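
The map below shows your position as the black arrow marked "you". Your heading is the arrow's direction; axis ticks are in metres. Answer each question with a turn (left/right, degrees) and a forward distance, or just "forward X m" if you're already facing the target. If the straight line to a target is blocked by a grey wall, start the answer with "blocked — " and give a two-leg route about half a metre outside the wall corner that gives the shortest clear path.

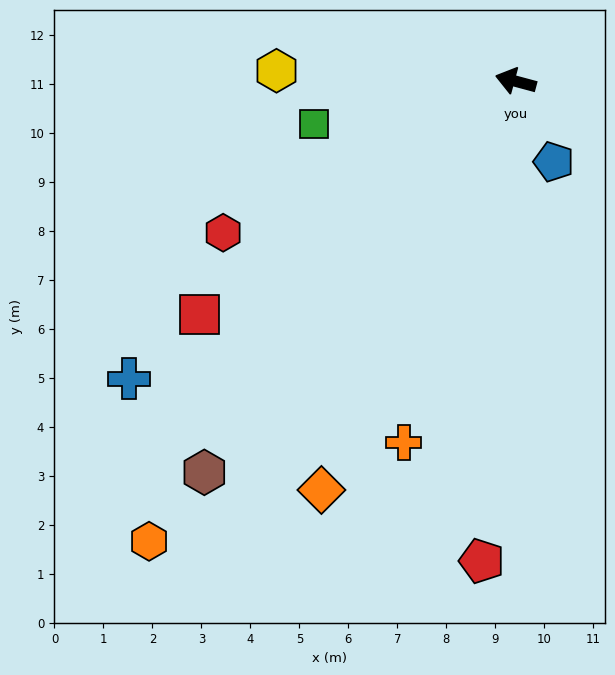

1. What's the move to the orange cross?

turn left 88°, forward 7.7 m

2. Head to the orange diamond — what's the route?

turn left 80°, forward 9.2 m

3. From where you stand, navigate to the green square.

turn left 27°, forward 4.2 m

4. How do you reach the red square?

turn left 51°, forward 8.0 m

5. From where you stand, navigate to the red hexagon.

turn left 42°, forward 6.7 m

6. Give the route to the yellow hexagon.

turn left 13°, forward 4.9 m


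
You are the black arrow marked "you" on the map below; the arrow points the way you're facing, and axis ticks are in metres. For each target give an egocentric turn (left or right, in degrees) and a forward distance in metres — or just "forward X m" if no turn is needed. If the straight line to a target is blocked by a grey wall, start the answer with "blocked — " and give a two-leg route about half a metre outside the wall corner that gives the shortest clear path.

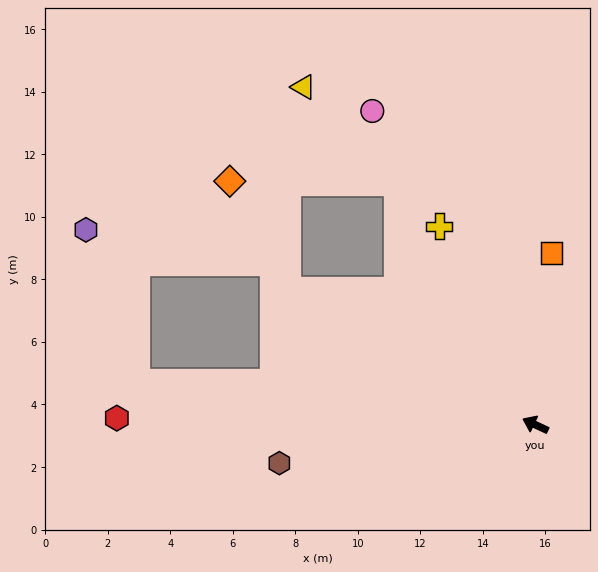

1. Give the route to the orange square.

turn right 70°, forward 5.5 m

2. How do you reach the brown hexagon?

turn left 34°, forward 8.3 m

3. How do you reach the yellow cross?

turn right 39°, forward 7.1 m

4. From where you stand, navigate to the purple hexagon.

blocked — turn left 19°, forward 12.8 m, then turn right 65°, forward 5.1 m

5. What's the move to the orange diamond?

blocked — turn right 3°, forward 9.0 m, then turn right 34°, forward 4.0 m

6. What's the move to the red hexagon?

turn left 24°, forward 13.4 m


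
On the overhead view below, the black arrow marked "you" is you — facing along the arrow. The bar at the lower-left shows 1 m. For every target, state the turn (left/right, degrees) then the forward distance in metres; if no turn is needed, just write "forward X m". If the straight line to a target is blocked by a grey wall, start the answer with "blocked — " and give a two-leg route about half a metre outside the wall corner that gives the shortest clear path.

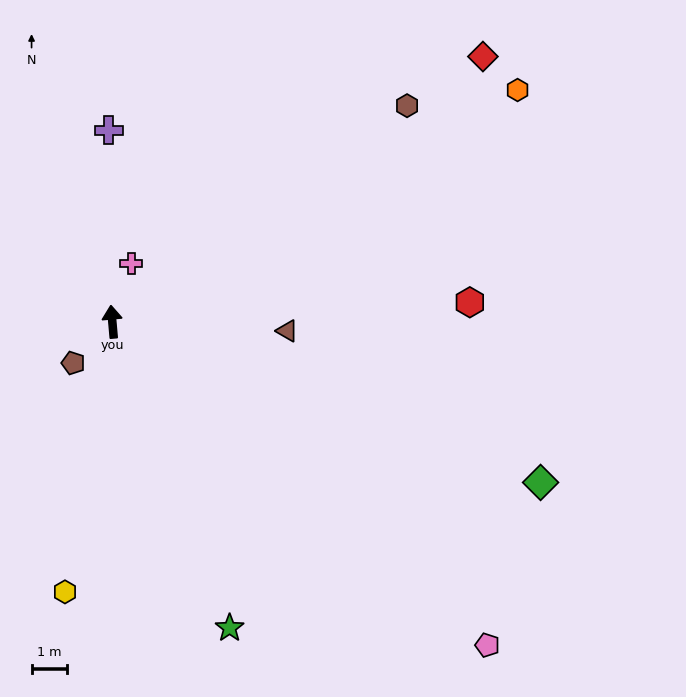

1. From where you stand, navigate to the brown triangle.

turn right 98°, forward 4.9 m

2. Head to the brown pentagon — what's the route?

turn left 132°, forward 1.6 m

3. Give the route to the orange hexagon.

turn right 65°, forward 13.1 m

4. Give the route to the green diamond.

turn right 116°, forward 12.8 m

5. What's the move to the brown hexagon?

turn right 59°, forward 10.3 m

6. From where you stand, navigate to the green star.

turn right 164°, forward 9.2 m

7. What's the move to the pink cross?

turn right 23°, forward 1.7 m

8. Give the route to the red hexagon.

turn right 92°, forward 10.0 m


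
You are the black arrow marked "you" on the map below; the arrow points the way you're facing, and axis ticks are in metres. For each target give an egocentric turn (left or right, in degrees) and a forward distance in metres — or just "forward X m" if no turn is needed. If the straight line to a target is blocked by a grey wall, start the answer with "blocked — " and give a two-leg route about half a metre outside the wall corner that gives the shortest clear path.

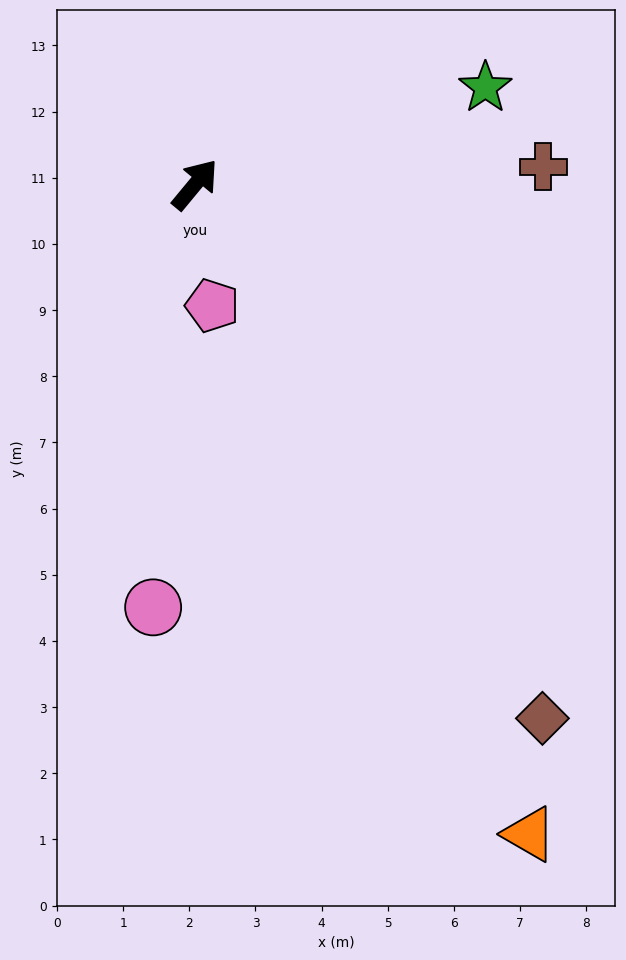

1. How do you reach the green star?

turn right 32°, forward 4.6 m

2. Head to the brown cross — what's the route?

turn right 47°, forward 5.3 m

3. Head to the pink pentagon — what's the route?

turn right 132°, forward 1.8 m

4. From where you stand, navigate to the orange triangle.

turn right 113°, forward 11.0 m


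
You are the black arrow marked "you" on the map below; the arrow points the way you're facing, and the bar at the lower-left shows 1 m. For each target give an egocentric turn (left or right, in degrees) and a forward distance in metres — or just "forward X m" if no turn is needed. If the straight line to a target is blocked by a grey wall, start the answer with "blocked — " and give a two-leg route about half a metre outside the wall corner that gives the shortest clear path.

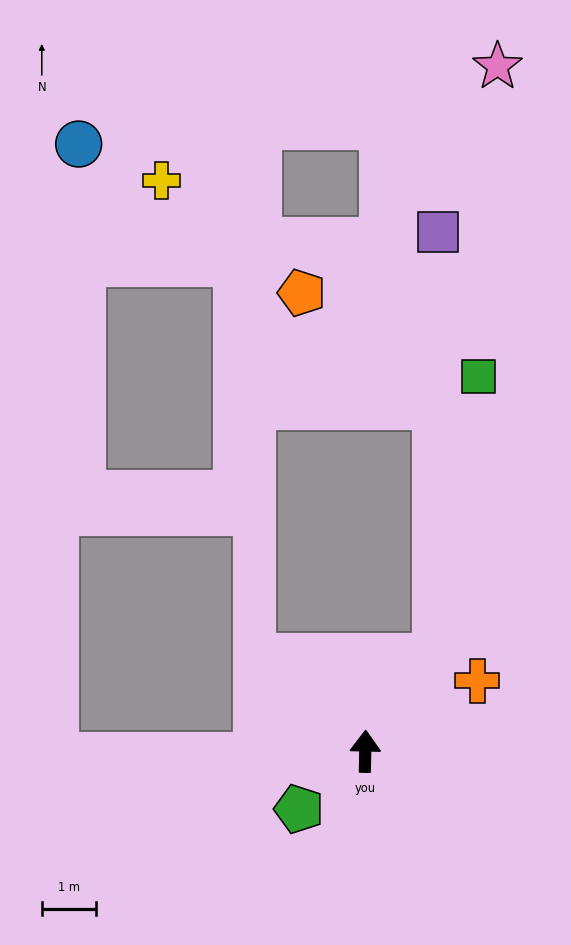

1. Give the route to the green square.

blocked — turn right 35°, forward 2.2 m, then turn left 28°, forward 5.2 m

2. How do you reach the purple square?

blocked — turn right 35°, forward 2.2 m, then turn left 36°, forward 7.8 m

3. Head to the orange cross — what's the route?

turn right 57°, forward 2.4 m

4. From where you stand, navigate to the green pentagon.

turn left 132°, forward 1.6 m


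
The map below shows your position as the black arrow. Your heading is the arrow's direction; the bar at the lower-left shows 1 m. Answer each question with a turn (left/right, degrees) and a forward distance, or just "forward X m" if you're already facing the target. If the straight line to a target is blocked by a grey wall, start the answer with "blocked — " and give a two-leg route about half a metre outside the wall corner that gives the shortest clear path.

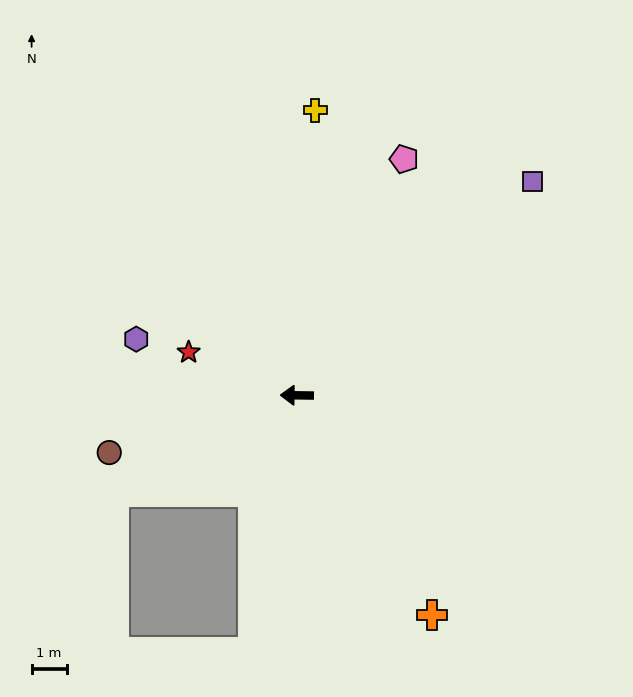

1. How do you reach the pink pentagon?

turn right 114°, forward 7.4 m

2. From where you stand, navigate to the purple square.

turn right 137°, forward 9.1 m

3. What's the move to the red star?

turn right 21°, forward 3.3 m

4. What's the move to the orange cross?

turn left 122°, forward 7.3 m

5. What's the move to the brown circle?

turn left 18°, forward 5.6 m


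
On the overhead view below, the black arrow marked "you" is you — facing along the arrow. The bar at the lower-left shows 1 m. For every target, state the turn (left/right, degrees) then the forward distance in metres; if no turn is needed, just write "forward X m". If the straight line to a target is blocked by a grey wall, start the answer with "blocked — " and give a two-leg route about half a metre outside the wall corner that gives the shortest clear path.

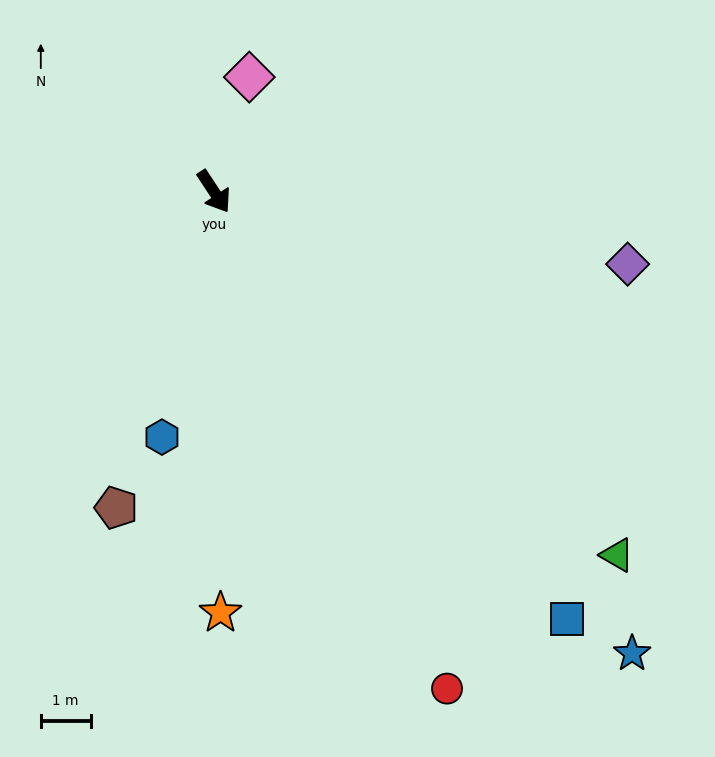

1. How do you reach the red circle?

turn right 8°, forward 11.0 m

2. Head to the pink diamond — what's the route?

turn left 129°, forward 2.4 m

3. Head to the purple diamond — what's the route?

turn left 47°, forward 8.4 m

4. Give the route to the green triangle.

turn left 15°, forward 10.9 m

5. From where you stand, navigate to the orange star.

turn right 32°, forward 8.5 m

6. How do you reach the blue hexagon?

turn right 45°, forward 5.0 m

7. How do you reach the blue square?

turn left 6°, forward 11.1 m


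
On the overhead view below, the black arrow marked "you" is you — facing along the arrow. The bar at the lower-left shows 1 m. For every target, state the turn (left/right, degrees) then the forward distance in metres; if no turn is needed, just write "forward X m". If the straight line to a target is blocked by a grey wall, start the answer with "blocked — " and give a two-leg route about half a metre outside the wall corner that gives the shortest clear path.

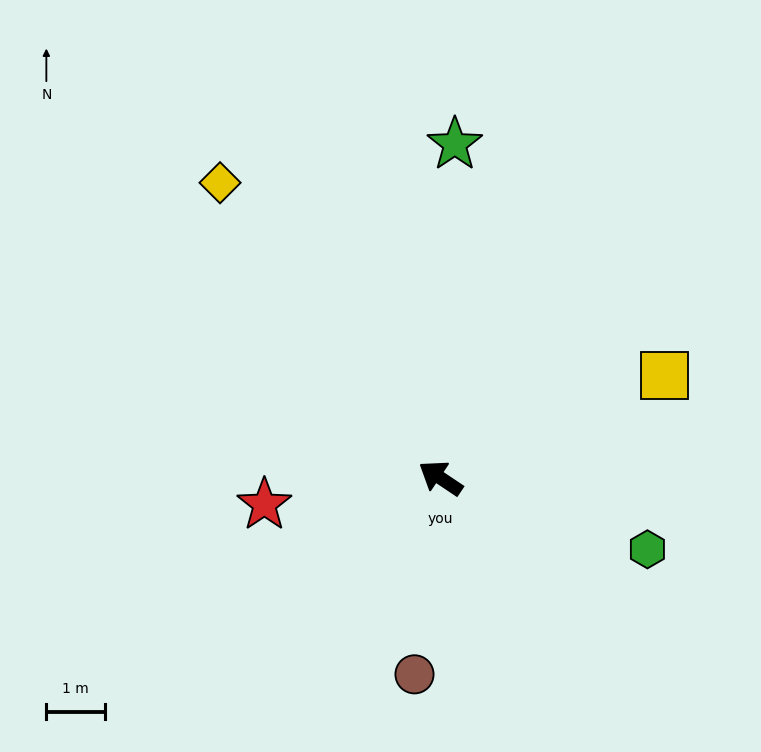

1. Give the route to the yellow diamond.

turn right 19°, forward 6.3 m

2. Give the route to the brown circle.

turn left 116°, forward 3.4 m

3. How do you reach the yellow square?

turn right 122°, forward 4.2 m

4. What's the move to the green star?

turn right 59°, forward 5.7 m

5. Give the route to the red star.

turn left 42°, forward 3.0 m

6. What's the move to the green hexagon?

turn right 165°, forward 3.7 m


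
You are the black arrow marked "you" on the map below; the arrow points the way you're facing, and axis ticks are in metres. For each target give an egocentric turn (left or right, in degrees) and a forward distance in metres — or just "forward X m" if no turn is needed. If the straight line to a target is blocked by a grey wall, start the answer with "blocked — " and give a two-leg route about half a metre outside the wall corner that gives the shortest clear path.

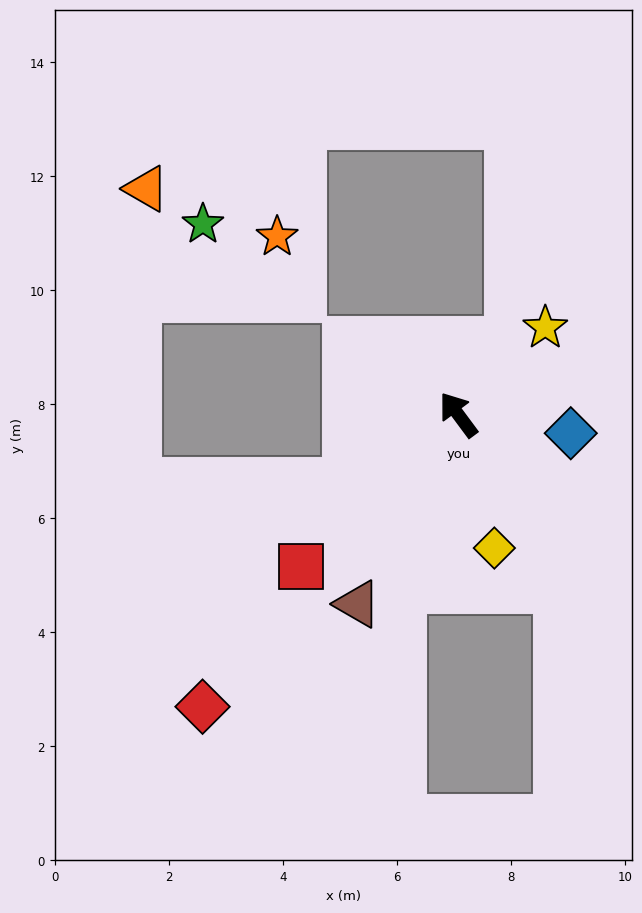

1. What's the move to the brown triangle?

turn left 115°, forward 3.8 m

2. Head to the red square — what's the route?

turn left 97°, forward 3.8 m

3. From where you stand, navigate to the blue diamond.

turn right 136°, forward 2.0 m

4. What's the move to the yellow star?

turn right 82°, forward 2.2 m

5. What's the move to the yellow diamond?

turn left 159°, forward 2.4 m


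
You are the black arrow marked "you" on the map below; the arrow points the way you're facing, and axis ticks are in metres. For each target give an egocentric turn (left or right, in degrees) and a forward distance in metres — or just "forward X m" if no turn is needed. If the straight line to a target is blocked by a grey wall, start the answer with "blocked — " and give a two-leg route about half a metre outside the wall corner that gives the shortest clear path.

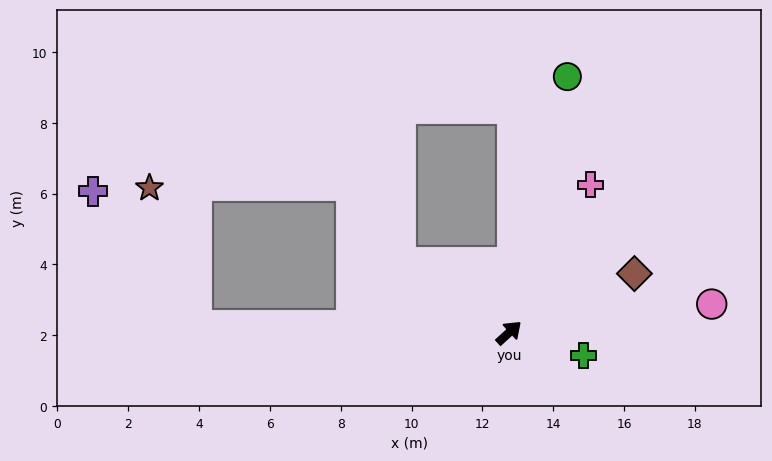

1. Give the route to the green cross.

turn right 59°, forward 2.2 m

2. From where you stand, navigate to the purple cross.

blocked — turn left 136°, forward 8.8 m, then turn right 50°, forward 4.8 m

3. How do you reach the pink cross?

turn left 19°, forward 4.8 m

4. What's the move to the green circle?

turn left 35°, forward 7.4 m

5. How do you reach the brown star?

blocked — turn left 136°, forward 8.8 m, then turn right 69°, forward 4.1 m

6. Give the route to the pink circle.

turn right 34°, forward 5.8 m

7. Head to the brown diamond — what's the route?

turn right 17°, forward 3.9 m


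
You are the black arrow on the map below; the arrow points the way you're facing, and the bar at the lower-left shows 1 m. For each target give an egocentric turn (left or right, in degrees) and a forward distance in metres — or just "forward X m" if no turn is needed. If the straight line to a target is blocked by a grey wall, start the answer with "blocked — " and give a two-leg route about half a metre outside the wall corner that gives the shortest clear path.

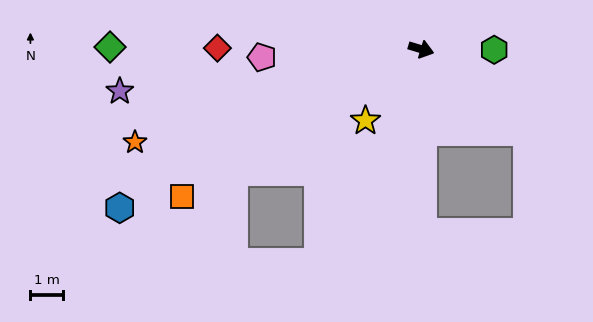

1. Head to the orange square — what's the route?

turn right 132°, forward 8.5 m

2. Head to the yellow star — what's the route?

turn right 111°, forward 2.8 m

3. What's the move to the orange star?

turn right 145°, forward 9.1 m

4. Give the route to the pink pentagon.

turn right 160°, forward 4.8 m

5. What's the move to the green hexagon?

turn left 16°, forward 2.2 m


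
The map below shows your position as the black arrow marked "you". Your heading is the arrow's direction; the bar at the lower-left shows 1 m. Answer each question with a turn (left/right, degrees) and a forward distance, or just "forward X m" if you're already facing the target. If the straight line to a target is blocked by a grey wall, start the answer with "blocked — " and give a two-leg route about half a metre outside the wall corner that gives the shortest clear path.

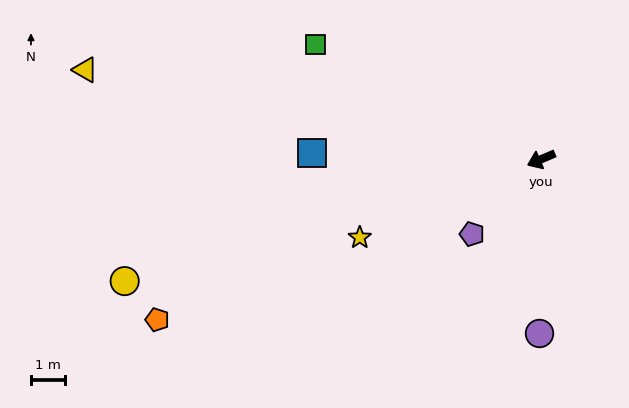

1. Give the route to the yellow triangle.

turn right 34°, forward 13.7 m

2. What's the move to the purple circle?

turn left 66°, forward 5.1 m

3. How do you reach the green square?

turn right 50°, forward 7.5 m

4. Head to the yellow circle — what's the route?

turn right 7°, forward 12.8 m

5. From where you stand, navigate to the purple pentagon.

turn left 24°, forward 3.0 m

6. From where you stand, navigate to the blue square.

turn right 25°, forward 6.8 m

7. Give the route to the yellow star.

forward 5.8 m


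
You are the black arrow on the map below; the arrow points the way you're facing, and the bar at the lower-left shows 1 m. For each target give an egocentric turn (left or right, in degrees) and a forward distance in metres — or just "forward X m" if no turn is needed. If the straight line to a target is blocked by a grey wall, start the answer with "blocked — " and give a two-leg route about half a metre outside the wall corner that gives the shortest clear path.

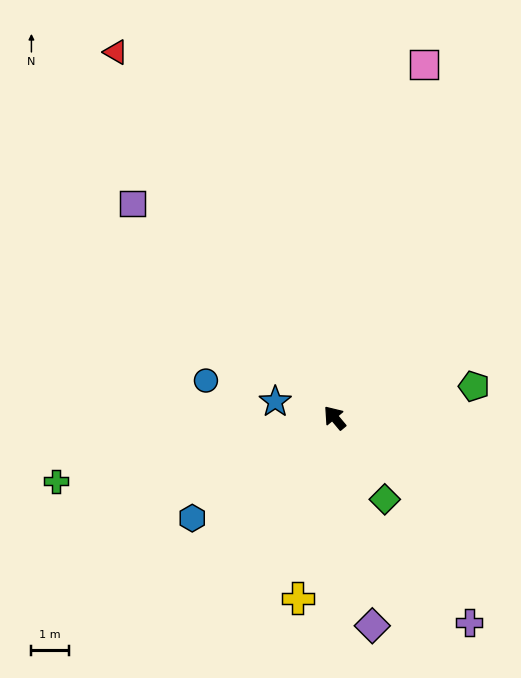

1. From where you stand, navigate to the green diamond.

turn left 172°, forward 2.6 m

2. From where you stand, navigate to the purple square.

turn left 3°, forward 7.9 m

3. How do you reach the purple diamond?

turn left 150°, forward 5.7 m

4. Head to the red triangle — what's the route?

turn right 9°, forward 11.4 m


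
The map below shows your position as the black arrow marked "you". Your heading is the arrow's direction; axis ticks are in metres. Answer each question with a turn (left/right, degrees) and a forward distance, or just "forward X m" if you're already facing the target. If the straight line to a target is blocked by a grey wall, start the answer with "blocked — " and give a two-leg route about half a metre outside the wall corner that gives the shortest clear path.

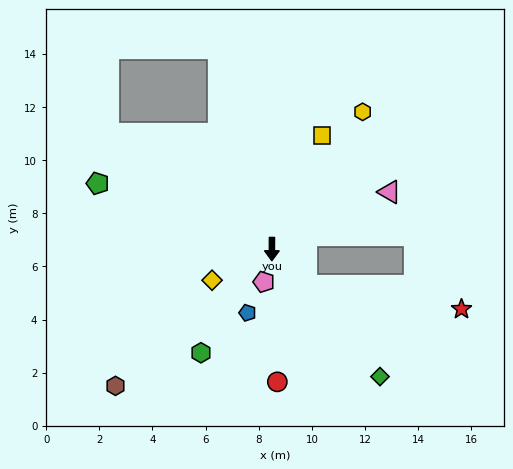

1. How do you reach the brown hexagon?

turn right 49°, forward 7.8 m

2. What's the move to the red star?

blocked — turn left 43°, forward 1.9 m, then turn left 39°, forward 5.9 m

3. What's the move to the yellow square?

turn left 156°, forward 4.7 m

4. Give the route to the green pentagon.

turn right 110°, forward 7.0 m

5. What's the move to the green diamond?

turn left 41°, forward 6.3 m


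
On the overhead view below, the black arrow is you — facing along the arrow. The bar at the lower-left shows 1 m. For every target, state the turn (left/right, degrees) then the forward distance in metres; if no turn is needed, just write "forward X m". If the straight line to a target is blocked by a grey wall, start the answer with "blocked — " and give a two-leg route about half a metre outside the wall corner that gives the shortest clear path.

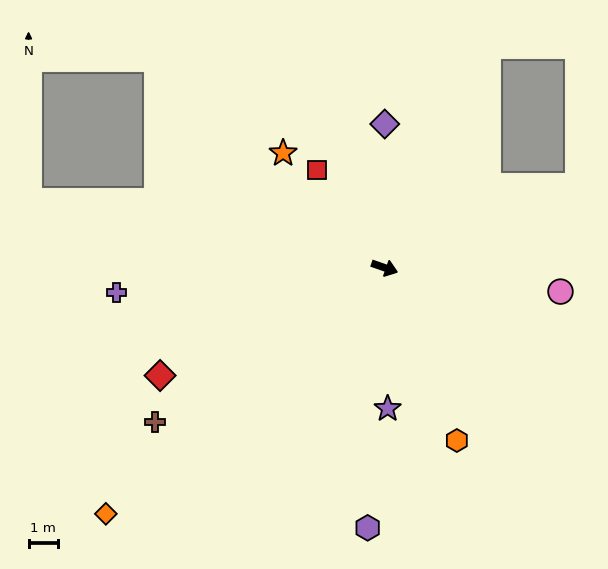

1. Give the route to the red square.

turn left 144°, forward 4.0 m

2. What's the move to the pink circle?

turn left 12°, forward 6.0 m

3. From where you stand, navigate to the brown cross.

turn right 127°, forward 9.3 m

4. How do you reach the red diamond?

turn right 135°, forward 8.4 m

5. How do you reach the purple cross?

turn right 155°, forward 9.1 m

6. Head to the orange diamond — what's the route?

turn right 119°, forward 12.5 m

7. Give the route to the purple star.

turn right 69°, forward 4.7 m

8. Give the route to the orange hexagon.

turn right 48°, forward 6.3 m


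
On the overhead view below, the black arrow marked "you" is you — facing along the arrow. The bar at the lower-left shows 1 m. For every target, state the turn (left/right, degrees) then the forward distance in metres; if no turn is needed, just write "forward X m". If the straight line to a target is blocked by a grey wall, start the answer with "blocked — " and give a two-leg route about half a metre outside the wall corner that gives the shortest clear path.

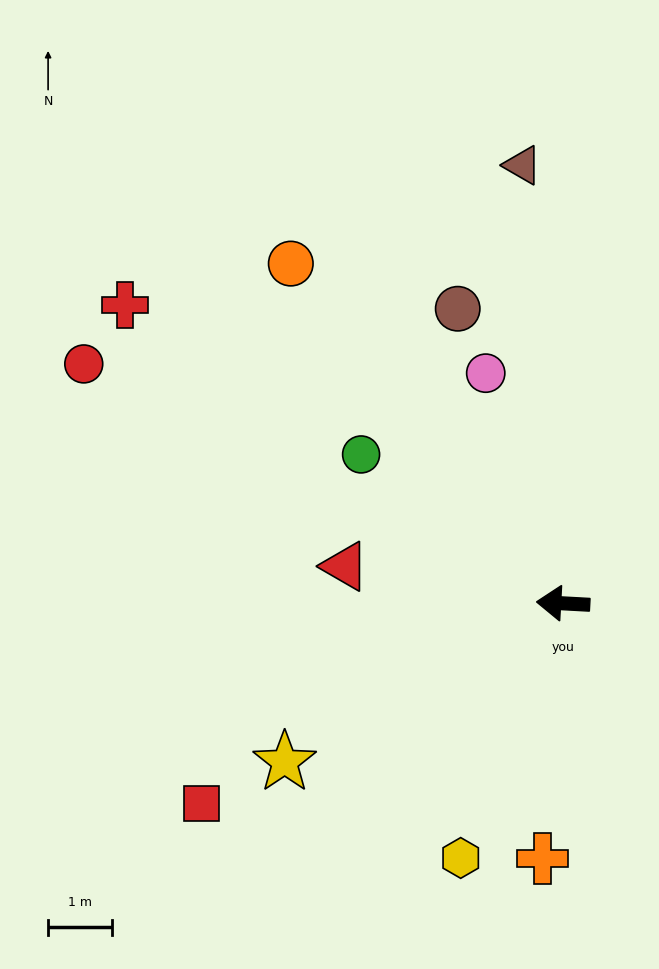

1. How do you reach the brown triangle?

turn right 82°, forward 6.9 m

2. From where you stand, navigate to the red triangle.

turn right 7°, forward 3.5 m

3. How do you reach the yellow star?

turn left 33°, forward 5.0 m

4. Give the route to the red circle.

turn right 23°, forward 8.4 m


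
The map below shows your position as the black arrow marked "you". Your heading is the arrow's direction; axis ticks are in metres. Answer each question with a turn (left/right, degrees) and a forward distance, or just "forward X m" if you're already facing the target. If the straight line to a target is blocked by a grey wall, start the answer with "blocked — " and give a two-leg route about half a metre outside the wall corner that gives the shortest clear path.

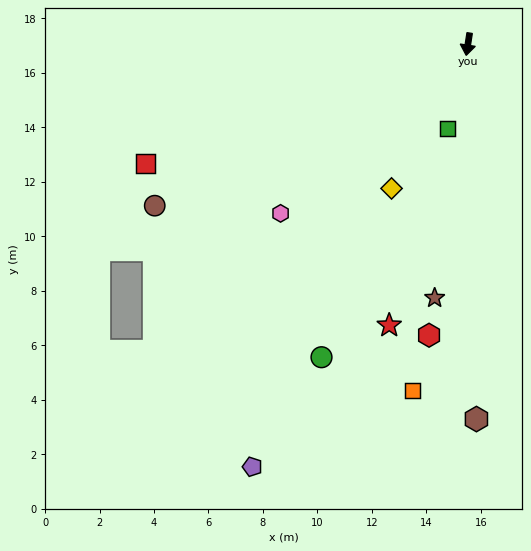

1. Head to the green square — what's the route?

turn right 5°, forward 3.2 m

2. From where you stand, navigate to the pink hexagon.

turn right 39°, forward 9.3 m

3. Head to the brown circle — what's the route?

turn right 54°, forward 12.9 m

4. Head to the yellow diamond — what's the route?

turn right 19°, forward 6.0 m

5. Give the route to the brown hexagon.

turn left 10°, forward 13.8 m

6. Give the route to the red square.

turn right 61°, forward 12.6 m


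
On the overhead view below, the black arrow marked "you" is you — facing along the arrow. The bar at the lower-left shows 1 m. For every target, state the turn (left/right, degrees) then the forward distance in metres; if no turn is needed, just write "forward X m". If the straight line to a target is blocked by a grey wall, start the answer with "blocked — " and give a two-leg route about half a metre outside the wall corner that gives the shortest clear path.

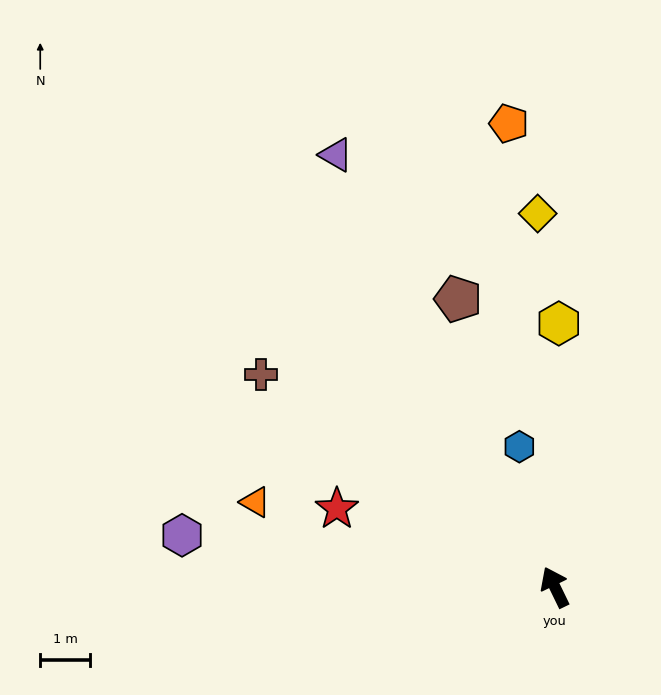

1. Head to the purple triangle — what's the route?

forward 9.7 m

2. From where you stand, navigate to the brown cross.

turn left 28°, forward 7.3 m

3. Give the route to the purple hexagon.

turn left 56°, forward 7.5 m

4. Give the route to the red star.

turn left 44°, forward 4.6 m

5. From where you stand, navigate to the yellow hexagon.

turn right 27°, forward 5.3 m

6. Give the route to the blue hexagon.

turn right 12°, forward 2.9 m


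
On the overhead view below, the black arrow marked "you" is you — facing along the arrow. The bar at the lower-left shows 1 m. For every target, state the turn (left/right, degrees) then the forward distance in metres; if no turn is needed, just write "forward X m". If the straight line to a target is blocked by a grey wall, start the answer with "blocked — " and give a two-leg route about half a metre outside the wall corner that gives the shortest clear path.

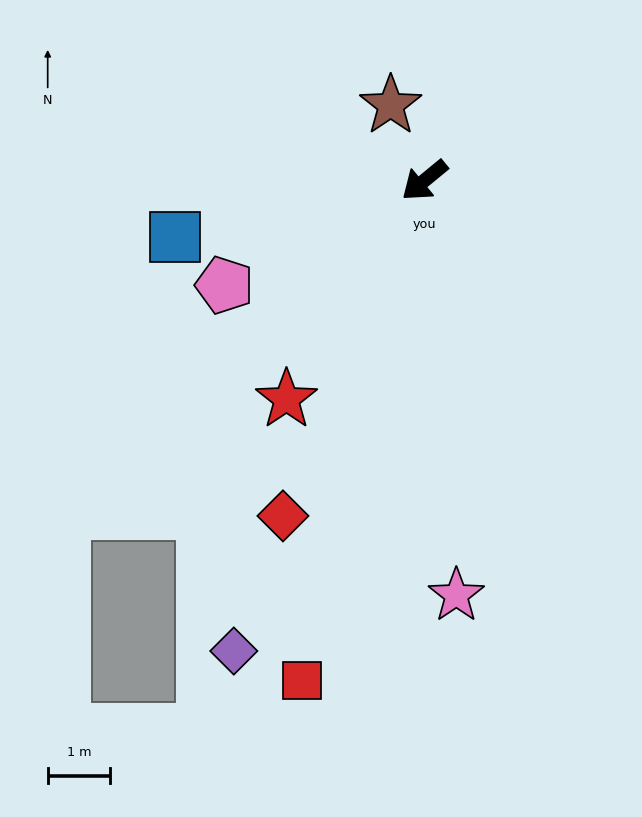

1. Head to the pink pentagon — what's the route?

turn right 12°, forward 3.6 m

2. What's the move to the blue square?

turn right 27°, forward 4.1 m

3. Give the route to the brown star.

turn right 105°, forward 1.3 m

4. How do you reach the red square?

turn left 37°, forward 8.2 m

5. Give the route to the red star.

turn left 18°, forward 4.1 m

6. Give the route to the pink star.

turn left 55°, forward 6.7 m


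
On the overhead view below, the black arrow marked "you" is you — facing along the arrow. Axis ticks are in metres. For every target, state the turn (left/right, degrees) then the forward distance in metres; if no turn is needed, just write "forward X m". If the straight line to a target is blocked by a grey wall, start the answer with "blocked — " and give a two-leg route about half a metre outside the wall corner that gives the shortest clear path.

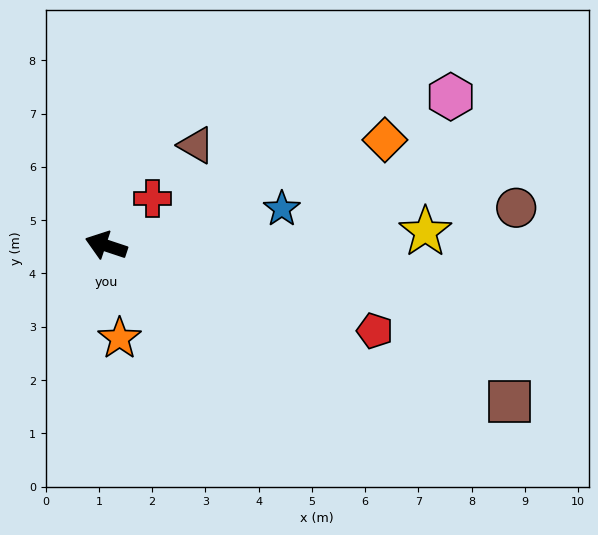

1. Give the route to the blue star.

turn right 150°, forward 3.4 m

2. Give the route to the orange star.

turn left 117°, forward 1.8 m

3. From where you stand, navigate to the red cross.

turn right 116°, forward 1.2 m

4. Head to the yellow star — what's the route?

turn right 159°, forward 6.0 m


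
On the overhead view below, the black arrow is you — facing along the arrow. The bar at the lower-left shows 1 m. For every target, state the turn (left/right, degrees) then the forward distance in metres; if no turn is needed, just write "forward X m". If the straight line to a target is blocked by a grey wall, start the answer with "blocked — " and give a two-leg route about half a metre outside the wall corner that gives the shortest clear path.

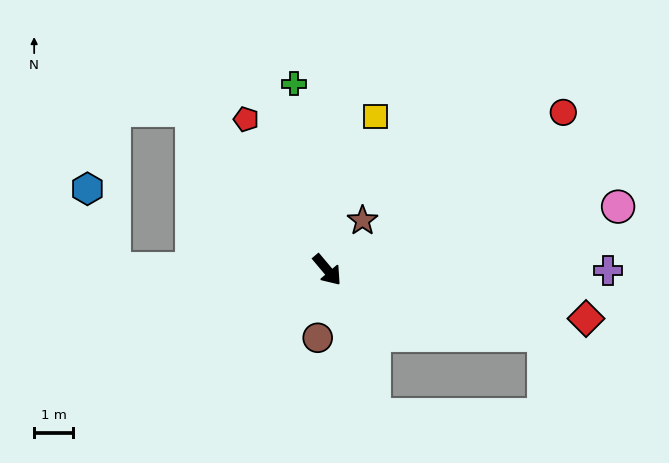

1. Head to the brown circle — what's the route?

turn right 48°, forward 1.8 m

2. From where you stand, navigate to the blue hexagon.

blocked — turn right 130°, forward 5.4 m, then turn right 72°, forward 2.2 m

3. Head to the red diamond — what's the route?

turn left 39°, forward 6.7 m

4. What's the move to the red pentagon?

turn left 168°, forward 4.4 m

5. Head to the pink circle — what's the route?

turn left 62°, forward 7.6 m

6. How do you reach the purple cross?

turn left 50°, forward 7.2 m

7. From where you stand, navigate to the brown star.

turn left 104°, forward 1.6 m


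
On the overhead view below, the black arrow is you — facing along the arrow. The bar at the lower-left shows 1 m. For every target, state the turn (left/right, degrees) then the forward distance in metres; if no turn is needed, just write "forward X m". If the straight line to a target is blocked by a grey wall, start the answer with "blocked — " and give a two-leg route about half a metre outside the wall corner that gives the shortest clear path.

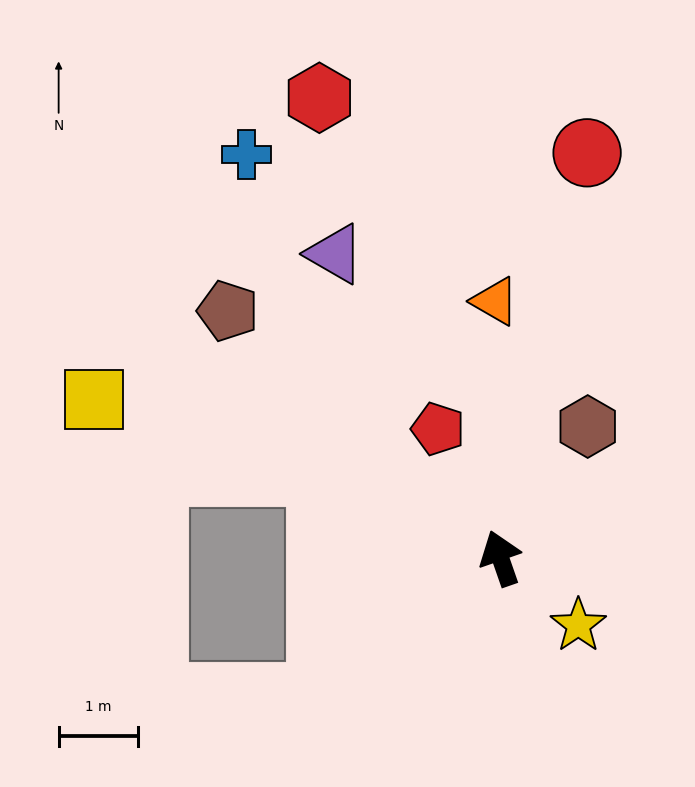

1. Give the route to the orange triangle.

turn right 18°, forward 3.2 m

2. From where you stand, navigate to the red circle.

turn right 31°, forward 5.2 m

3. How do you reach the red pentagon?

turn left 7°, forward 1.8 m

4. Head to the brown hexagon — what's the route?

turn right 53°, forward 2.0 m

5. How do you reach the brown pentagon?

turn left 29°, forward 4.6 m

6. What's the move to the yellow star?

turn right 150°, forward 1.3 m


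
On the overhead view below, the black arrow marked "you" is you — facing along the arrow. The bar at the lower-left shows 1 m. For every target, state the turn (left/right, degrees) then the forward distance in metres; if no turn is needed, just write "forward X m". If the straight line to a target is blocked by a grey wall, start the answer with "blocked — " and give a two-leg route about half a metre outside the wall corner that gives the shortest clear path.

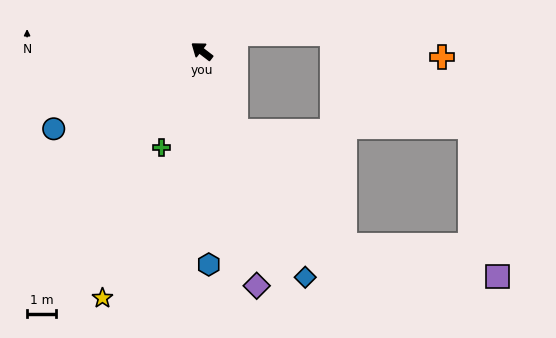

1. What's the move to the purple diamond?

turn left 141°, forward 8.4 m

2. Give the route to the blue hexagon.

turn left 129°, forward 7.4 m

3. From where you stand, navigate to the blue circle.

turn left 65°, forward 5.8 m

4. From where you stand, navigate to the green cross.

turn left 105°, forward 3.6 m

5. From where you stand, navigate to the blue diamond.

turn left 152°, forward 8.6 m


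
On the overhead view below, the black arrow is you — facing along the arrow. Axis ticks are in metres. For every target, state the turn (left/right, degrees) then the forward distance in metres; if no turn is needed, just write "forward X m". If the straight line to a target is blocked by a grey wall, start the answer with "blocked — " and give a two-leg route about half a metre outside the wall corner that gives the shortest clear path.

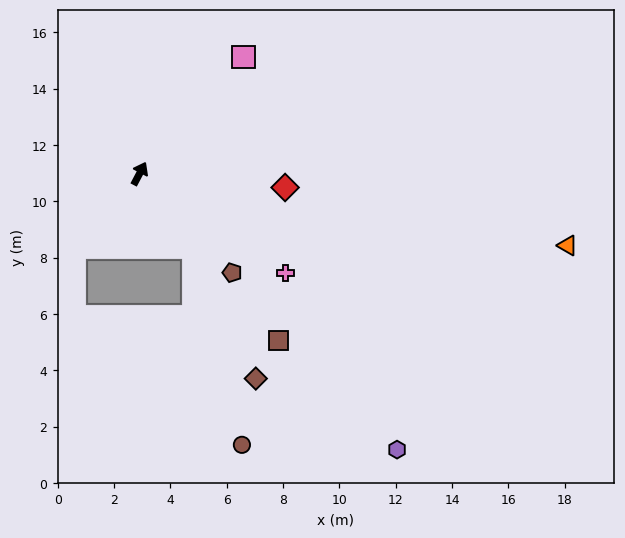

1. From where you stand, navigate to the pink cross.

turn right 97°, forward 6.3 m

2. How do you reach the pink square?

turn right 14°, forward 5.6 m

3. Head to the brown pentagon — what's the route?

turn right 109°, forward 4.8 m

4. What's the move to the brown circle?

blocked — turn right 116°, forward 3.3 m, then turn right 23°, forward 7.2 m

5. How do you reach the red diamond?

turn right 68°, forward 5.2 m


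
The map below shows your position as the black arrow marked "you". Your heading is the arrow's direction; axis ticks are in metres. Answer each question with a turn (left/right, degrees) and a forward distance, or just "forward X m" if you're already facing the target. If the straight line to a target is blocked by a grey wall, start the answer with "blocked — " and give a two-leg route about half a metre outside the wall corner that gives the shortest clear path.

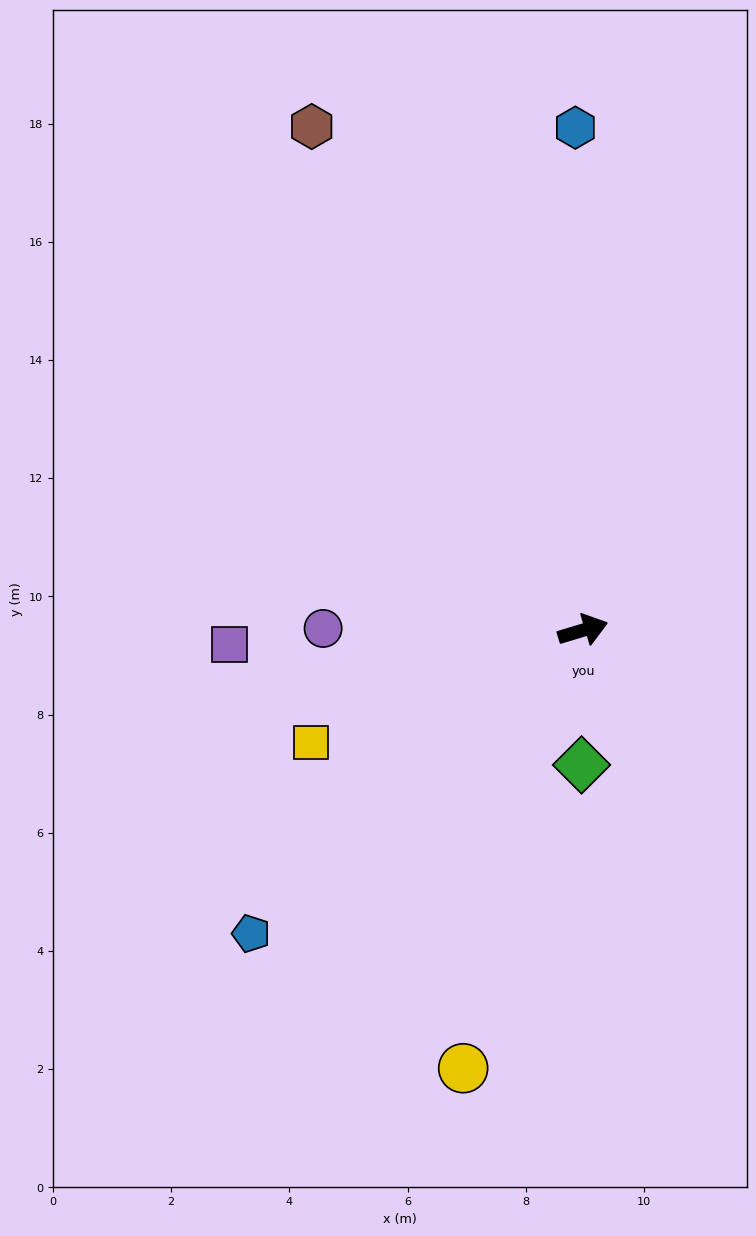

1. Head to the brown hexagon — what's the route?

turn left 102°, forward 9.7 m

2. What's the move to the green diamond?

turn right 107°, forward 2.3 m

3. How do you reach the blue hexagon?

turn left 74°, forward 8.5 m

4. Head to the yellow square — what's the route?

turn right 174°, forward 5.0 m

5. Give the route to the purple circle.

turn left 163°, forward 4.4 m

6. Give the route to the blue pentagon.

turn right 154°, forward 7.6 m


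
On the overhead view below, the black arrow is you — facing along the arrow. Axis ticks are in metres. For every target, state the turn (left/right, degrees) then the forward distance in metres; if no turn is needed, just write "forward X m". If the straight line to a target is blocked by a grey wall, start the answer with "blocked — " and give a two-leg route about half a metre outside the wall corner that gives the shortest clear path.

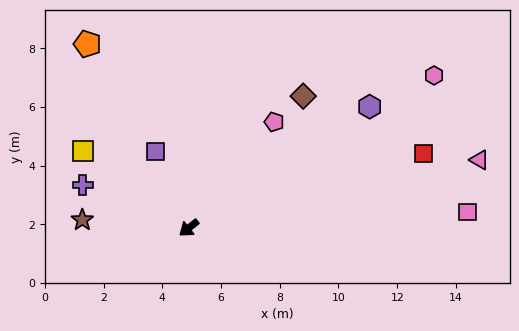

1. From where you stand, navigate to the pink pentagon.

turn right 167°, forward 4.6 m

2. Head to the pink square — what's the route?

turn left 145°, forward 9.5 m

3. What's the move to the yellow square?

turn right 74°, forward 4.4 m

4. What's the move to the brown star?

turn right 43°, forward 3.6 m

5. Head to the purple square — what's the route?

turn right 105°, forward 2.8 m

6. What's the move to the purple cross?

turn right 60°, forward 3.9 m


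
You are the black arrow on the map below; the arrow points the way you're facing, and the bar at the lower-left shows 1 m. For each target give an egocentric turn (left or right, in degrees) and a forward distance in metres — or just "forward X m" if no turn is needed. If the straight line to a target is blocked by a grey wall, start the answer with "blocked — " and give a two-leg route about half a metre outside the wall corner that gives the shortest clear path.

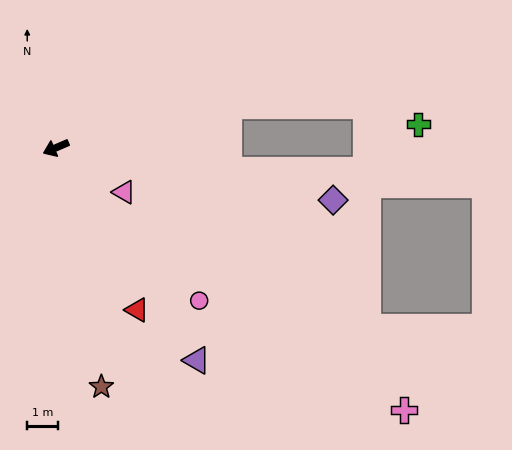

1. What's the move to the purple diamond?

turn left 146°, forward 9.2 m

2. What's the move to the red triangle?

turn left 93°, forward 5.9 m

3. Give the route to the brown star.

turn left 77°, forward 8.0 m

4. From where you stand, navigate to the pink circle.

turn left 110°, forward 6.9 m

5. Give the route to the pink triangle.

turn left 124°, forward 2.7 m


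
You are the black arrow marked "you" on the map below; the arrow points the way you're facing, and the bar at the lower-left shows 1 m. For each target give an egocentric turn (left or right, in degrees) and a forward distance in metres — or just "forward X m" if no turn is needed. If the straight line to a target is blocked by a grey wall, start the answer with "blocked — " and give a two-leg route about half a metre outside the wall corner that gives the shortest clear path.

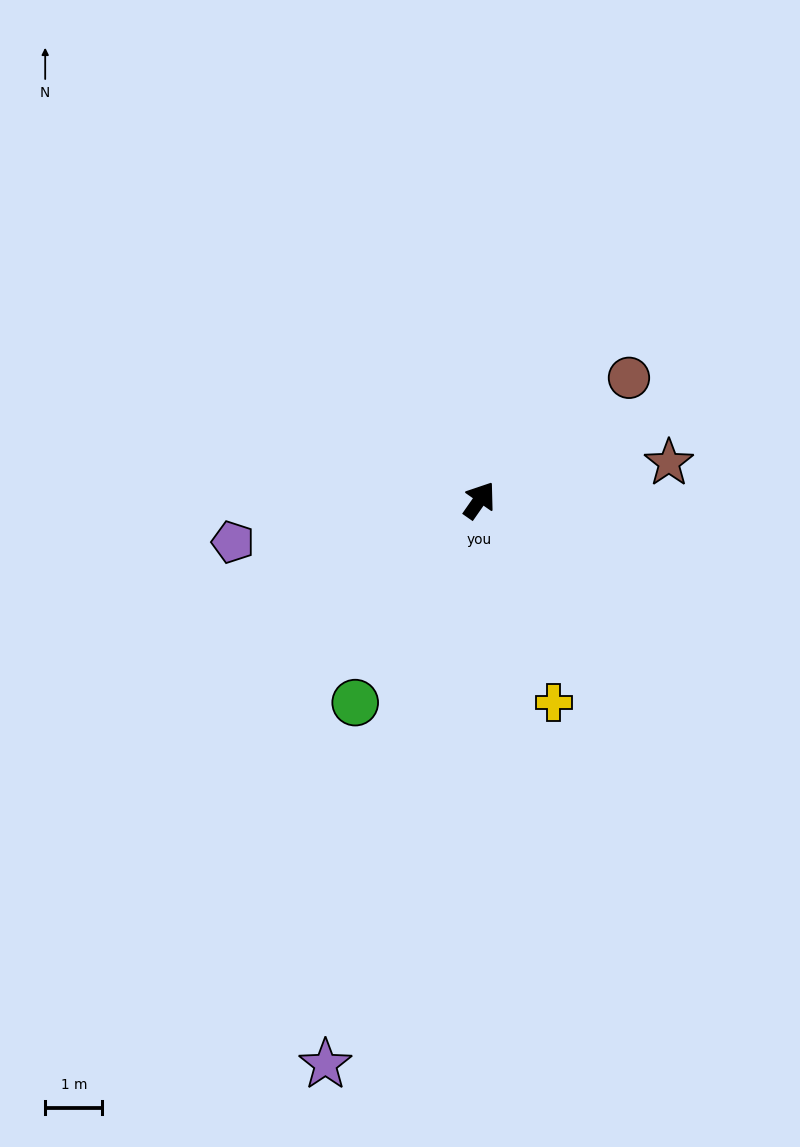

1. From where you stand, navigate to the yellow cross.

turn right 125°, forward 3.8 m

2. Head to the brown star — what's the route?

turn right 44°, forward 3.4 m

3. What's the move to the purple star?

turn right 160°, forward 10.2 m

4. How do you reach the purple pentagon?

turn left 135°, forward 4.4 m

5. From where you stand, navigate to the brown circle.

turn right 16°, forward 3.4 m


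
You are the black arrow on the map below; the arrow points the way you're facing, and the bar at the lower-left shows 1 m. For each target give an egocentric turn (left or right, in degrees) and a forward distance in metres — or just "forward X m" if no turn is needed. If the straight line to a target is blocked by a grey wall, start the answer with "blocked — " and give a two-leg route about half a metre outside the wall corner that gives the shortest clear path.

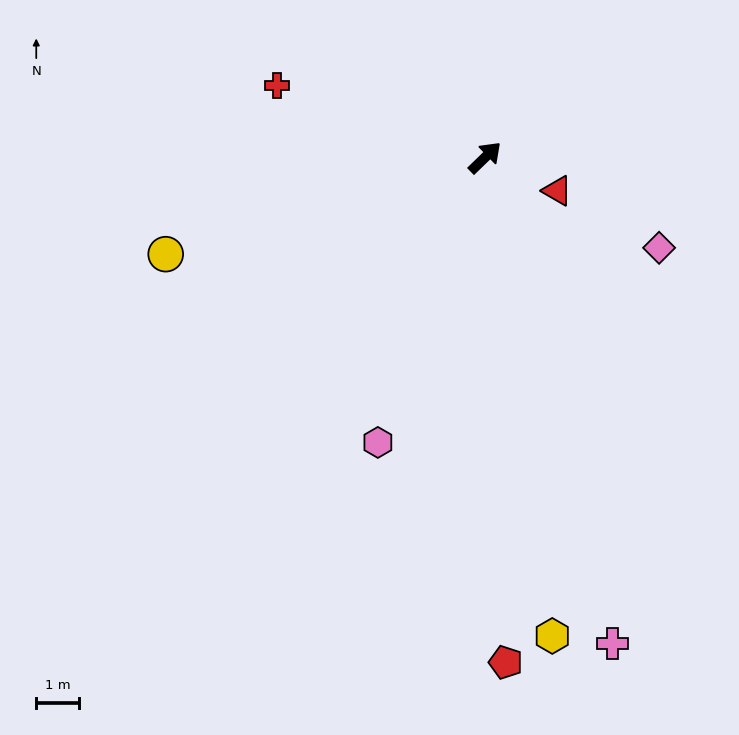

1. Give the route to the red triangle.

turn right 69°, forward 1.9 m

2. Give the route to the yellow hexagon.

turn right 126°, forward 11.3 m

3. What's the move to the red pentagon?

turn right 132°, forward 11.8 m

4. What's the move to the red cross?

turn left 117°, forward 5.1 m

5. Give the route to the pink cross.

turn right 119°, forward 11.7 m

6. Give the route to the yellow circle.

turn left 153°, forward 7.8 m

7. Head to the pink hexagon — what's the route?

turn right 155°, forward 7.1 m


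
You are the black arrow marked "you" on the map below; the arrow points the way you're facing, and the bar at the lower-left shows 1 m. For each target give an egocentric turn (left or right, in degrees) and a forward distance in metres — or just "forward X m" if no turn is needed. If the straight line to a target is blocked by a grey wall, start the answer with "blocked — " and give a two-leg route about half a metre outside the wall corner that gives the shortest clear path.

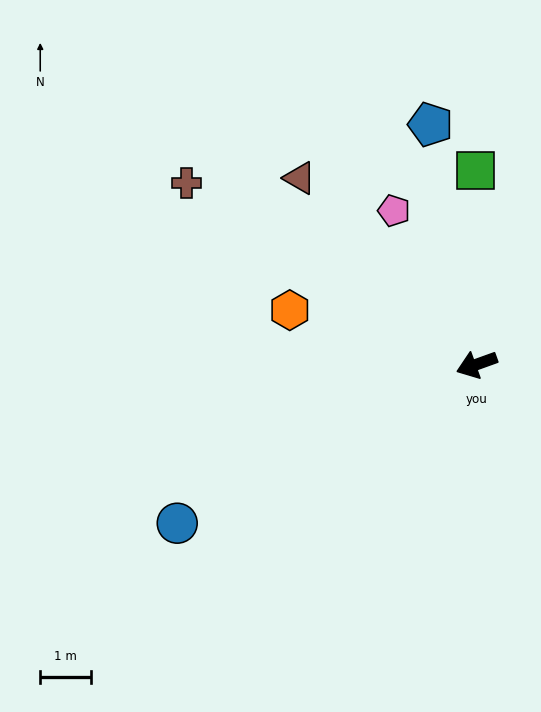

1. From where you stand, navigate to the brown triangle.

turn right 66°, forward 5.0 m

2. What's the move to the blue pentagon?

turn right 99°, forward 4.8 m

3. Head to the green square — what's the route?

turn right 109°, forward 3.8 m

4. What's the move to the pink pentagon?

turn right 82°, forward 3.4 m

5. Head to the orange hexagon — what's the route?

turn right 36°, forward 3.8 m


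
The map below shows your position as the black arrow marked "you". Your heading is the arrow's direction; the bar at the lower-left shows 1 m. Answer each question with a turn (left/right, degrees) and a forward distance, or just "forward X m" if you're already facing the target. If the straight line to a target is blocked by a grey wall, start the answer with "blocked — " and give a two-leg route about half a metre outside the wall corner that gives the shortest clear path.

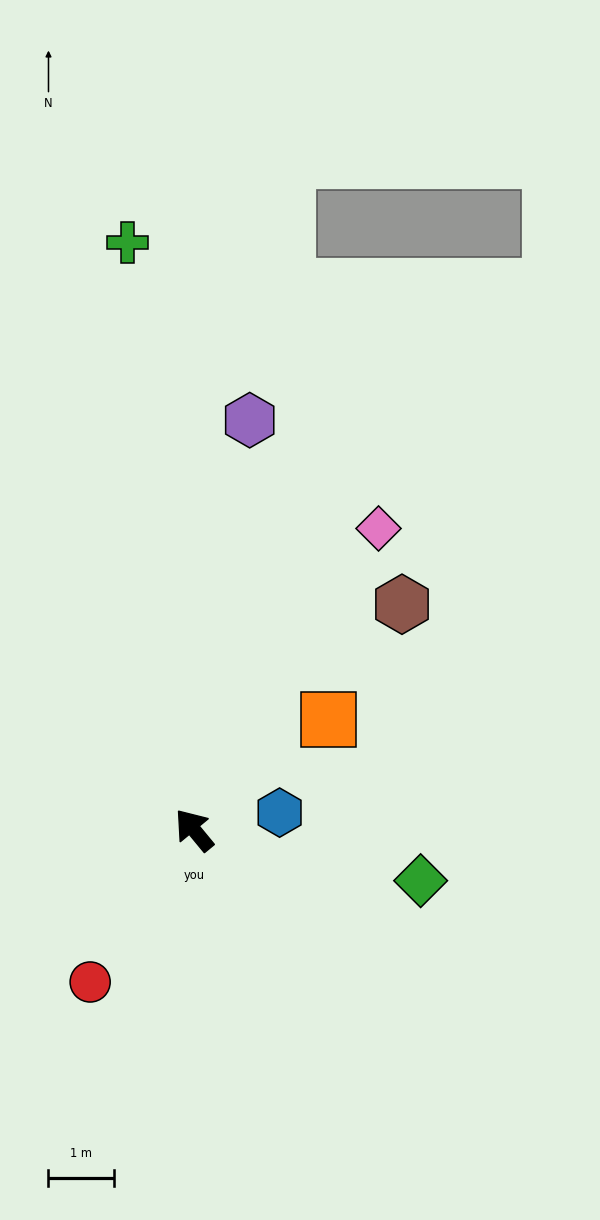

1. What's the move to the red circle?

turn left 106°, forward 2.8 m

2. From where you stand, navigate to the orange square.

turn right 90°, forward 2.7 m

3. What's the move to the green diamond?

turn right 142°, forward 3.6 m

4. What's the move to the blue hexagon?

turn right 118°, forward 1.3 m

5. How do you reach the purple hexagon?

turn right 47°, forward 6.3 m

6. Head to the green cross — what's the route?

turn right 33°, forward 9.0 m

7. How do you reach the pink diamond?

turn right 71°, forward 5.4 m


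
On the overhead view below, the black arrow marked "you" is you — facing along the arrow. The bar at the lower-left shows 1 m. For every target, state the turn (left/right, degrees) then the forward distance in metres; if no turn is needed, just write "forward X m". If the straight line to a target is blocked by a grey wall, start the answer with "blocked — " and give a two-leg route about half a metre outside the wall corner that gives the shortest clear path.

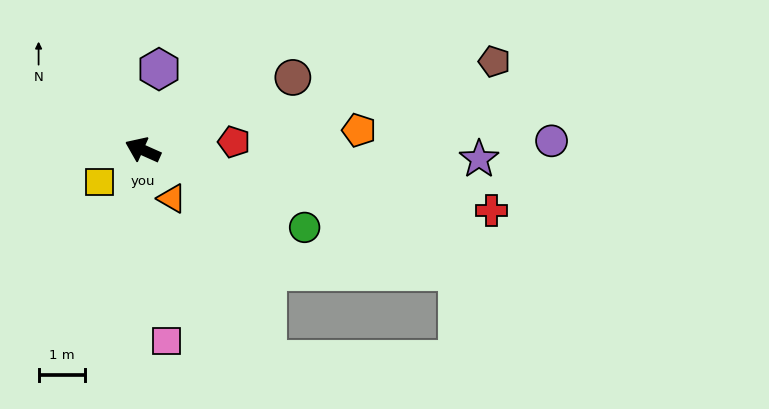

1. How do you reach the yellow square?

turn left 61°, forward 1.2 m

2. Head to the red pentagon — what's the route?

turn right 151°, forward 2.0 m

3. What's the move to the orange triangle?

turn left 145°, forward 1.2 m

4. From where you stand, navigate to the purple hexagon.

turn right 77°, forward 1.8 m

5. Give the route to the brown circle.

turn right 130°, forward 3.6 m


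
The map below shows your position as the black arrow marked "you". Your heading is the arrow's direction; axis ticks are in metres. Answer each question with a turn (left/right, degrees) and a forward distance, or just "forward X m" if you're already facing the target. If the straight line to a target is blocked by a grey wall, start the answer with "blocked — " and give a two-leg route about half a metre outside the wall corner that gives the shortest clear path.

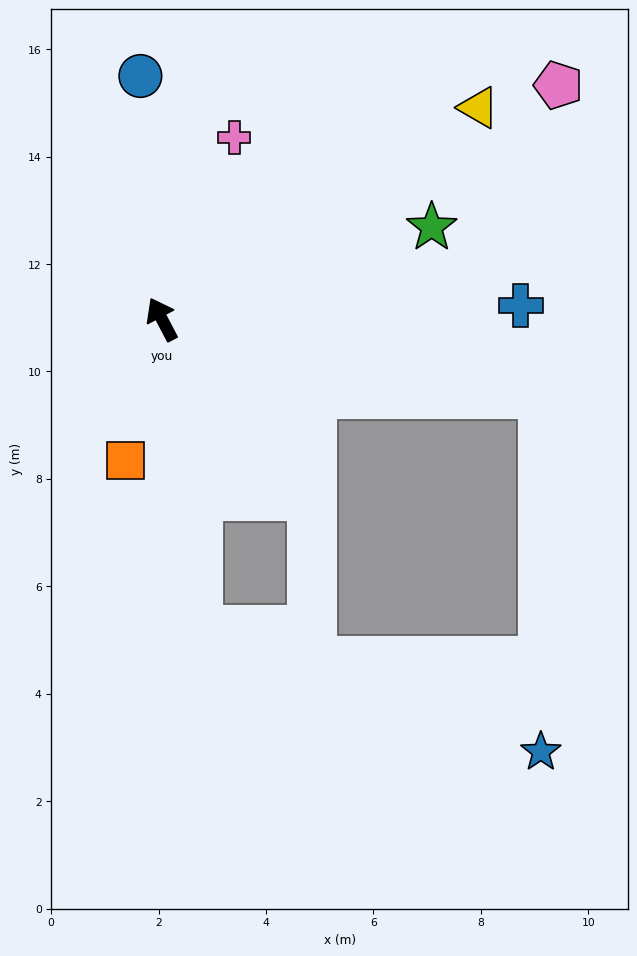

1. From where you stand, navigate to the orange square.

turn left 138°, forward 2.7 m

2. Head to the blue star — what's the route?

blocked — turn right 129°, forward 7.2 m, then turn right 79°, forward 6.6 m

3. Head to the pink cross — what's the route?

turn right 49°, forward 3.6 m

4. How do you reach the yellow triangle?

turn right 84°, forward 7.1 m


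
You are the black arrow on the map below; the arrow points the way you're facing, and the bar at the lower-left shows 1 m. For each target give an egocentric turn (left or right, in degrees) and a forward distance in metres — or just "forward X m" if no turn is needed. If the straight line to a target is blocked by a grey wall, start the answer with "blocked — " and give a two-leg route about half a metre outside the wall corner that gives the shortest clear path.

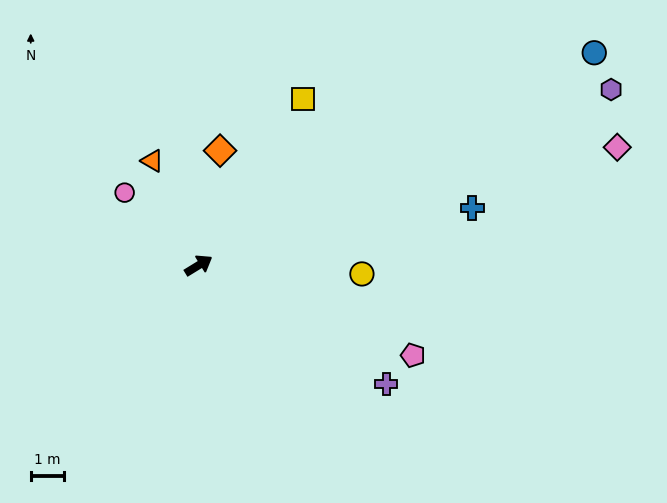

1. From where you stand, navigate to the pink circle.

turn left 104°, forward 3.2 m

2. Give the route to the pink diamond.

turn right 16°, forward 13.2 m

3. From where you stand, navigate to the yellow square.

turn left 26°, forward 6.0 m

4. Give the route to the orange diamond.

turn left 48°, forward 3.5 m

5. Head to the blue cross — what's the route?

turn right 20°, forward 8.5 m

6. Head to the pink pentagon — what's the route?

turn right 54°, forward 7.1 m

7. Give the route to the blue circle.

turn right 3°, forward 13.7 m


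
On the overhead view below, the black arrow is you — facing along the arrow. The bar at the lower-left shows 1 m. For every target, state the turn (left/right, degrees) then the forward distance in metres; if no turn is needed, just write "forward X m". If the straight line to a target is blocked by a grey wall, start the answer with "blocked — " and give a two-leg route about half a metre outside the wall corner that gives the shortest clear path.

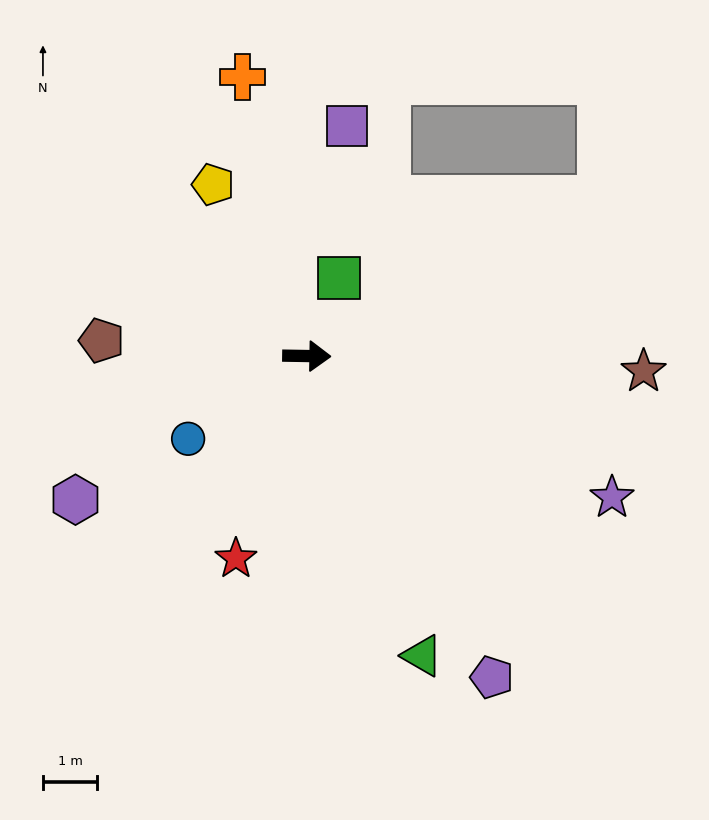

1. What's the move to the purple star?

turn right 24°, forward 6.2 m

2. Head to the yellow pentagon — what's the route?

turn left 120°, forward 3.6 m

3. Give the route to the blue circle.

turn right 144°, forward 2.7 m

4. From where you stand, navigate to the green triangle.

turn right 68°, forward 5.9 m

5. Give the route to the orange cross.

turn left 104°, forward 5.3 m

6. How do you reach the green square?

turn left 69°, forward 1.6 m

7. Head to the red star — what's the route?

turn right 108°, forward 3.9 m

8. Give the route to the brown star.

forward 6.2 m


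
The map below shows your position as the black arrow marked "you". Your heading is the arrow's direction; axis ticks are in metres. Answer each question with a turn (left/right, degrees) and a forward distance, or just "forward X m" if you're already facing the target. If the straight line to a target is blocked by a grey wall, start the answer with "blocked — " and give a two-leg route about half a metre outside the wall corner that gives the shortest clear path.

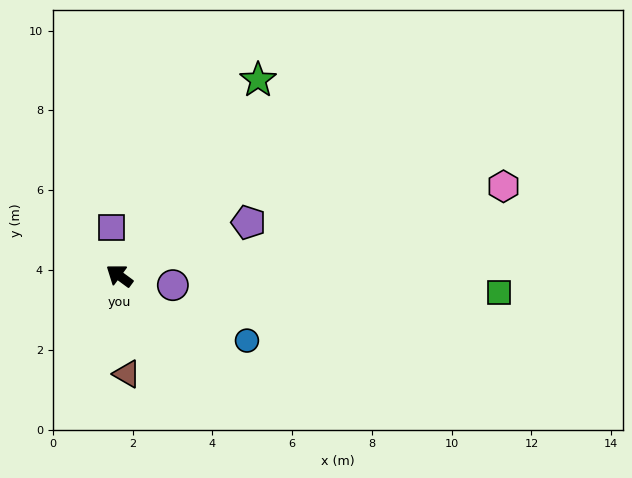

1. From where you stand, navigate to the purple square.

turn right 44°, forward 1.2 m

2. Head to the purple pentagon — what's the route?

turn right 121°, forward 3.5 m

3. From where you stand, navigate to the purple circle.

turn right 154°, forward 1.4 m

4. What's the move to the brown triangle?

turn left 131°, forward 2.5 m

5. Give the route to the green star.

turn right 89°, forward 6.0 m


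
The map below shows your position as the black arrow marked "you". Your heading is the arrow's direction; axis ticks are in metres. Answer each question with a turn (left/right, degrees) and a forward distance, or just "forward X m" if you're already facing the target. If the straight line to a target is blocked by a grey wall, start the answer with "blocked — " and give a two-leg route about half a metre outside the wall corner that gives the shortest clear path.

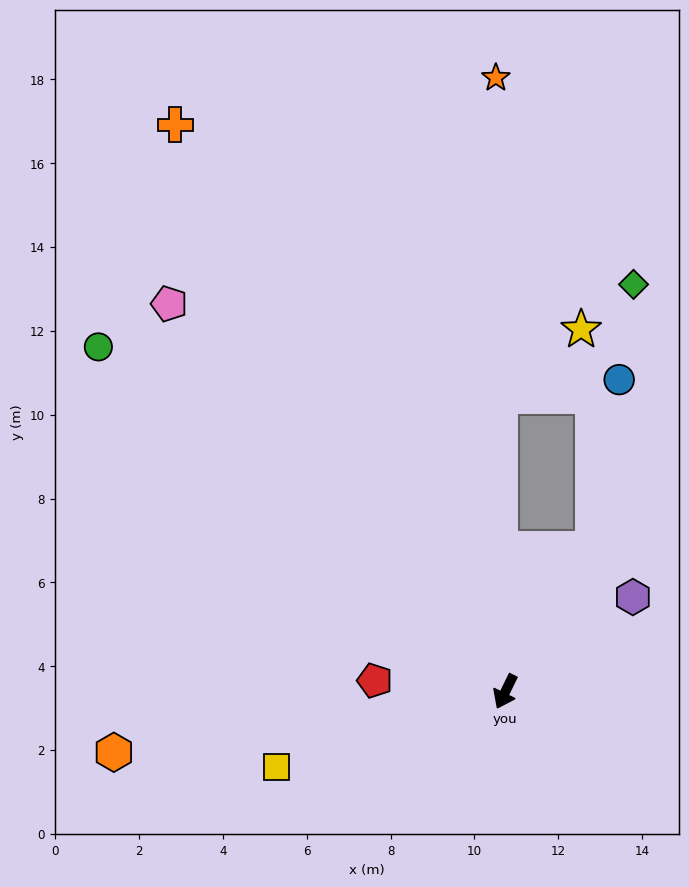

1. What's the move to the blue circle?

blocked — turn left 174°, forward 4.0 m, then turn left 23°, forward 4.1 m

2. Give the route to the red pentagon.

turn right 69°, forward 3.1 m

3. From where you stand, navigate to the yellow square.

turn right 46°, forward 5.8 m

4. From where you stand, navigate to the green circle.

turn right 104°, forward 12.7 m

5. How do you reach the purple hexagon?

turn left 153°, forward 3.8 m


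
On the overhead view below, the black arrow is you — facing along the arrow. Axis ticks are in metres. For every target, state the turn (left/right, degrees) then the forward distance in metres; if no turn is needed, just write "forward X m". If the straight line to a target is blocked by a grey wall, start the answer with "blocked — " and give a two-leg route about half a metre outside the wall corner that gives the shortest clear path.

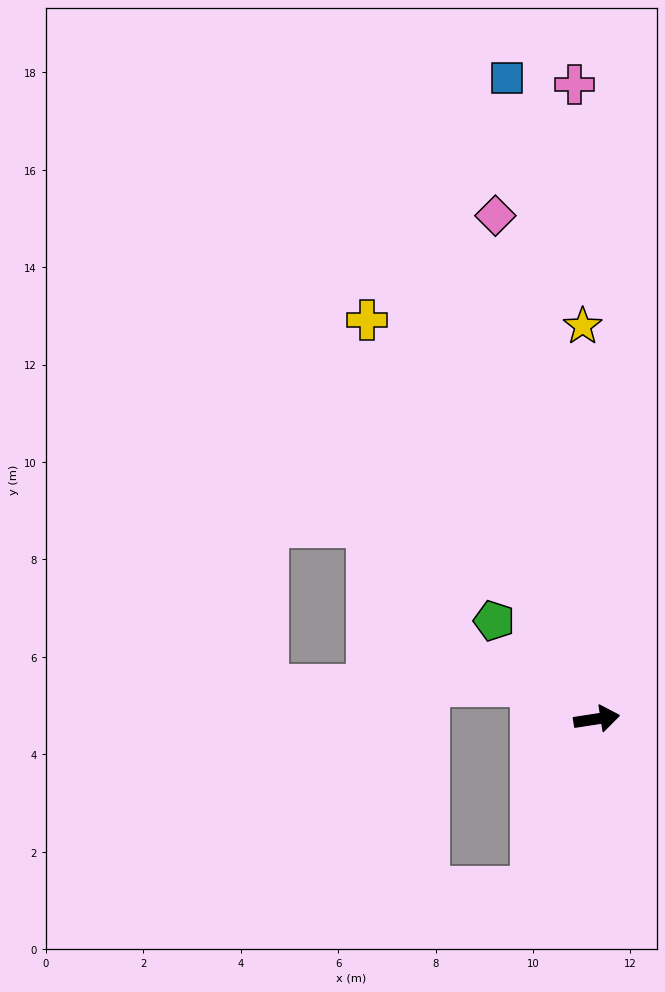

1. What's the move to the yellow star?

turn left 83°, forward 8.1 m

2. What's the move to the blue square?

turn left 89°, forward 13.3 m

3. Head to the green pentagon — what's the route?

turn left 127°, forward 2.9 m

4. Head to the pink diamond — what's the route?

turn left 93°, forward 10.5 m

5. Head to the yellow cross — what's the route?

turn left 111°, forward 9.5 m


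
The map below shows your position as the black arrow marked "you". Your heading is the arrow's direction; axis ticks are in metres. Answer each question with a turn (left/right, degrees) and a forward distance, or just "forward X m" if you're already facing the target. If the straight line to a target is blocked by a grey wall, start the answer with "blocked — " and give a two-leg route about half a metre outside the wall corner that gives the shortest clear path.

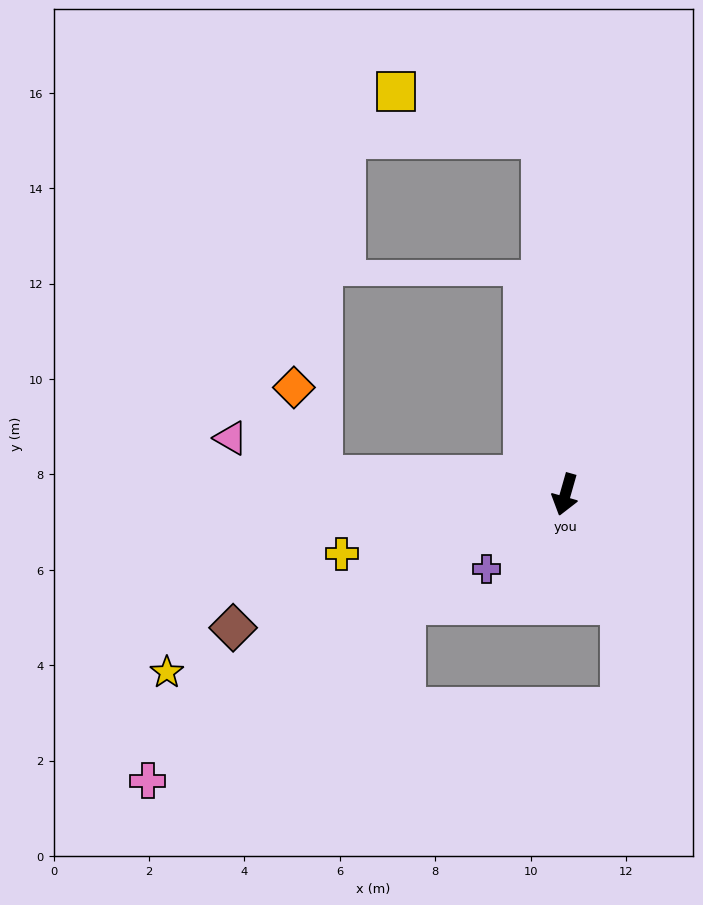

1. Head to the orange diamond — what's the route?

blocked — turn right 79°, forward 5.1 m, then turn right 67°, forward 1.9 m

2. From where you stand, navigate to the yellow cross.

turn right 59°, forward 4.8 m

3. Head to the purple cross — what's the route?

turn right 31°, forward 2.3 m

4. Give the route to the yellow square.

blocked — turn right 160°, forward 7.5 m, then turn left 68°, forward 3.2 m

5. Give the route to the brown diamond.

turn right 52°, forward 7.5 m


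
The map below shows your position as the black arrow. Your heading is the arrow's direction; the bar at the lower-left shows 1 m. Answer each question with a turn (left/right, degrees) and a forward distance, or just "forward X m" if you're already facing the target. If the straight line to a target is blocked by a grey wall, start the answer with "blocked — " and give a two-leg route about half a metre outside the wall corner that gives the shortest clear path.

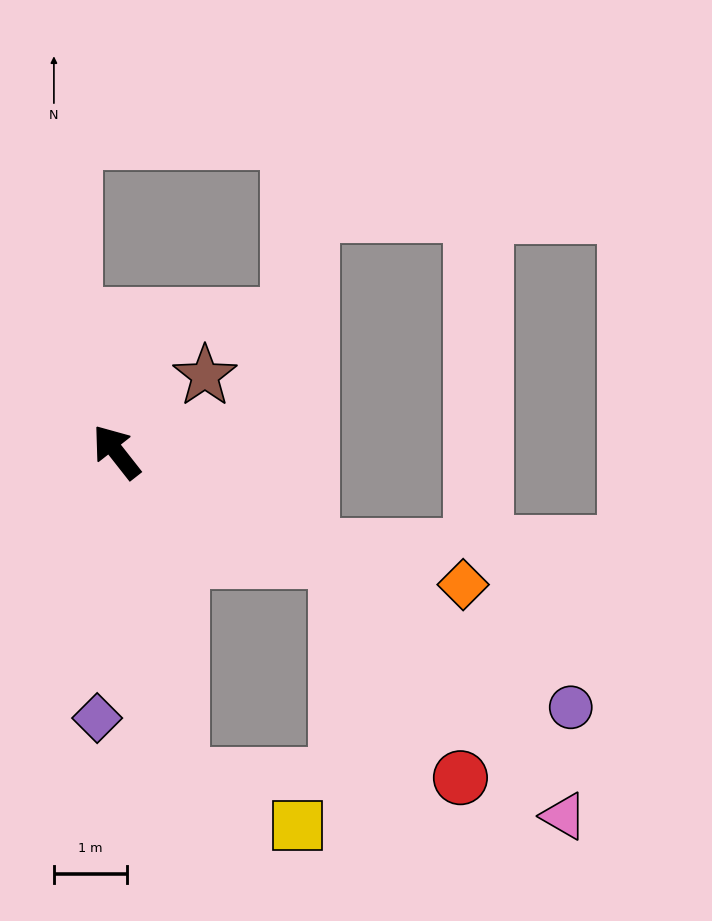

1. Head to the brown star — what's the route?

turn right 88°, forward 1.6 m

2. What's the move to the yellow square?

blocked — turn left 153°, forward 4.6 m, then turn left 58°, forward 1.8 m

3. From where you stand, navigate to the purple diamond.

turn left 138°, forward 3.7 m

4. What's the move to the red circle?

blocked — turn left 153°, forward 4.6 m, then turn left 79°, forward 3.9 m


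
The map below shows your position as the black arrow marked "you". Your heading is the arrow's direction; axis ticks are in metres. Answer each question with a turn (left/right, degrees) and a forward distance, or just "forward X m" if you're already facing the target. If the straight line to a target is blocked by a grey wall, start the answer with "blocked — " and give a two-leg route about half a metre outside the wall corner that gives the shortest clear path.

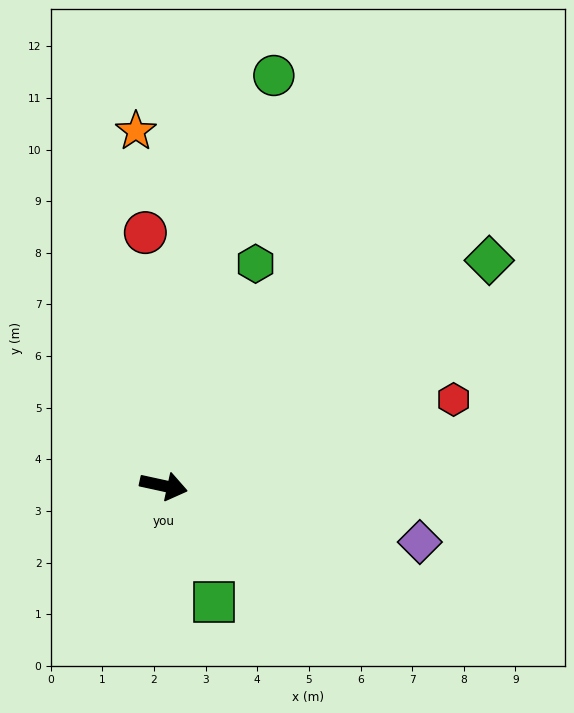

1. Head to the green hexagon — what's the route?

turn left 80°, forward 4.7 m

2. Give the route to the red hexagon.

turn left 29°, forward 5.9 m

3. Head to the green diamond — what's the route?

turn left 47°, forward 7.7 m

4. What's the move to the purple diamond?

forward 5.1 m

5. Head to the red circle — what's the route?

turn left 106°, forward 4.9 m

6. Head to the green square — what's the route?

turn right 54°, forward 2.5 m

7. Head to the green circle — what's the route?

turn left 87°, forward 8.2 m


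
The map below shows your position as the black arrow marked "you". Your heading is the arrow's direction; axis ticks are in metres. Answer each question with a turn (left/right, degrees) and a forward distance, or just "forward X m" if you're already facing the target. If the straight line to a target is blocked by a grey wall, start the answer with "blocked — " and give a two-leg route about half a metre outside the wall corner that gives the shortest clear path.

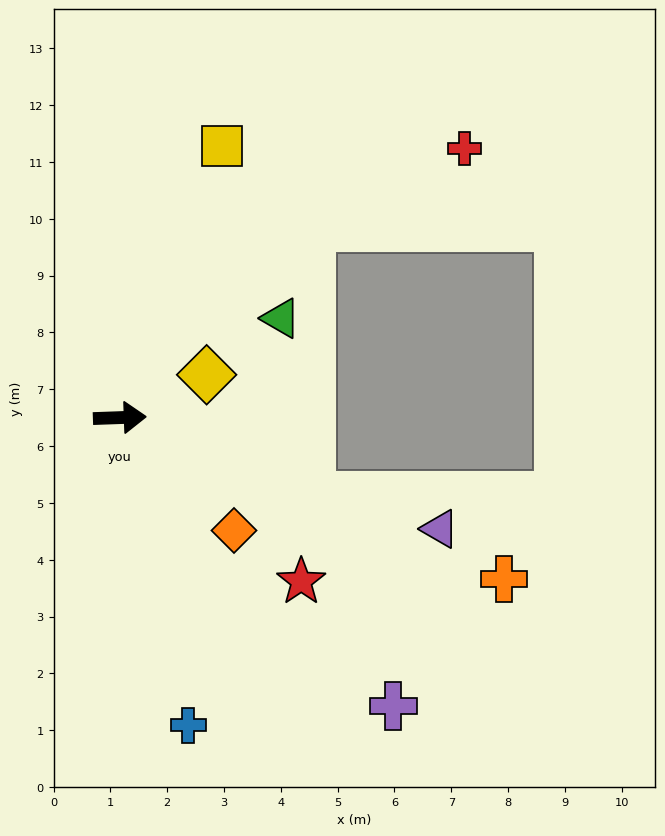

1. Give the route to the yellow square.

turn left 67°, forward 5.1 m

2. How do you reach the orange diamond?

turn right 47°, forward 2.8 m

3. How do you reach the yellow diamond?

turn left 24°, forward 1.7 m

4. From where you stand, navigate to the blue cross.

turn right 79°, forward 5.5 m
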